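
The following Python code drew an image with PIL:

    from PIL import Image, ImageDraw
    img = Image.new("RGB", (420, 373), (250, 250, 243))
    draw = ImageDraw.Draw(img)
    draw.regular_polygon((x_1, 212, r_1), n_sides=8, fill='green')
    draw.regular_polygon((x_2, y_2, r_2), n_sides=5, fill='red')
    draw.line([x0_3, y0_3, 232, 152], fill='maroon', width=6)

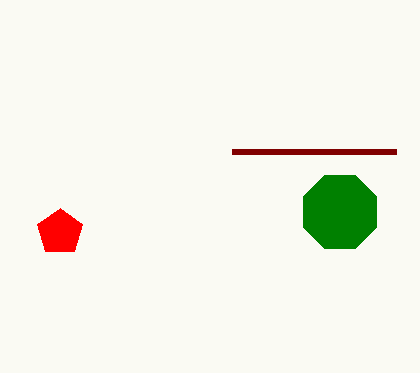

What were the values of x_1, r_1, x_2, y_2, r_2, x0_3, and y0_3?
x_1 = 340, r_1 = 40, x_2 = 60, y_2 = 232, r_2 = 24, x0_3 = 396, y0_3 = 152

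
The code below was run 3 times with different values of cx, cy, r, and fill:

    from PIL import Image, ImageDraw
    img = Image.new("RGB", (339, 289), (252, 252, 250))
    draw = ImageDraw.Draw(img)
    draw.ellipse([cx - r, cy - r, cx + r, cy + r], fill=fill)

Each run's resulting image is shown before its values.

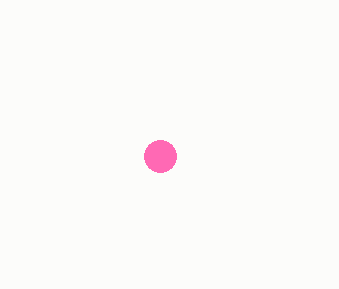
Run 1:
cx = 160
cy = 156
r = 16
fill = 'hotpink'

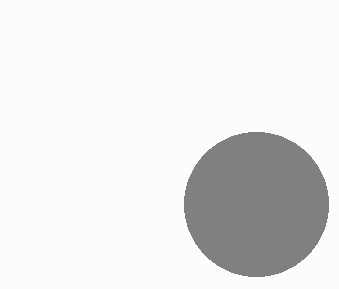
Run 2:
cx = 256, cy = 204, r = 72, fill = 'gray'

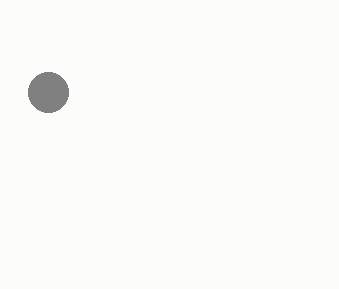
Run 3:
cx = 48, cy = 92, r = 20, fill = 'gray'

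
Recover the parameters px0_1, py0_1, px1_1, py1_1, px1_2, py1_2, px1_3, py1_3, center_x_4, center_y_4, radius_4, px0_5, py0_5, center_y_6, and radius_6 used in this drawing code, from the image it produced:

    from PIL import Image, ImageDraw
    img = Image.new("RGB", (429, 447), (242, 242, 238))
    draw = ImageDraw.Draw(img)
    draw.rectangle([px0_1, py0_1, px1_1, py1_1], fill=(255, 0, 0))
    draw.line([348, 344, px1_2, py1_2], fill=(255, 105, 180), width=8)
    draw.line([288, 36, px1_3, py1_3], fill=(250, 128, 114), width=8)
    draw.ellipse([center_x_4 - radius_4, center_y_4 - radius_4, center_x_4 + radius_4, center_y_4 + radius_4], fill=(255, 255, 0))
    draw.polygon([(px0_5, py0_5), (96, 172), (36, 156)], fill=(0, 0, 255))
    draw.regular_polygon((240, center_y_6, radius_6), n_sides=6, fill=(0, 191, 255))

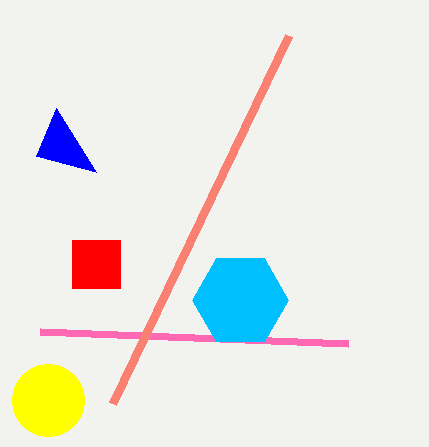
px0_1 = 72; py0_1 = 240; px1_1 = 120; py1_1 = 288; px1_2 = 40; py1_2 = 332; px1_3 = 112; py1_3 = 404; center_x_4 = 48; center_y_4 = 400; radius_4 = 36; px0_5 = 56; py0_5 = 108; center_y_6 = 300; radius_6 = 48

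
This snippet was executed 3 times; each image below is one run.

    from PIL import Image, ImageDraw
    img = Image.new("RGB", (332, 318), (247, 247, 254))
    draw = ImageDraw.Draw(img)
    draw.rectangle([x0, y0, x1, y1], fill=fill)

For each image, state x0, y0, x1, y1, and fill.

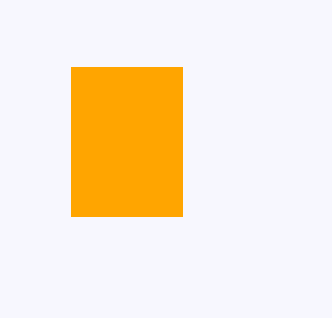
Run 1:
x0 = 71, y0 = 67, x1 = 182, y1 = 216, fill = 'orange'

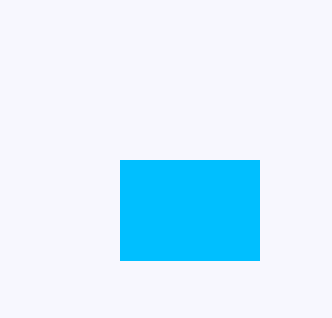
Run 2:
x0 = 120, y0 = 160, x1 = 259, y1 = 260, fill = 'deepskyblue'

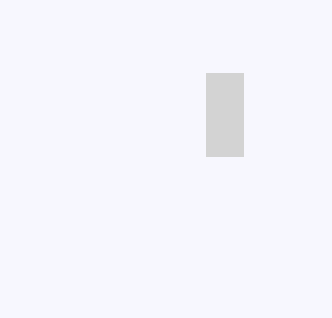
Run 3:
x0 = 206, y0 = 73, x1 = 243, y1 = 156, fill = 'lightgray'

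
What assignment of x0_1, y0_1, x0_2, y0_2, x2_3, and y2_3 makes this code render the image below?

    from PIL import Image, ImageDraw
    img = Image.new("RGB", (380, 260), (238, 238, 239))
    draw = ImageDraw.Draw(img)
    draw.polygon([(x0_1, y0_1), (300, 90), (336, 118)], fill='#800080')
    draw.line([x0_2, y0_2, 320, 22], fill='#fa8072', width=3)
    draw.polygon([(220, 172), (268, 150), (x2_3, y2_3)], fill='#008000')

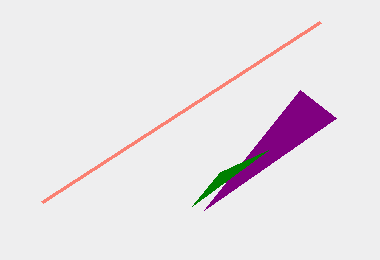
x0_1 = 204
y0_1 = 210
x0_2 = 42
y0_2 = 202
x2_3 = 192
y2_3 = 206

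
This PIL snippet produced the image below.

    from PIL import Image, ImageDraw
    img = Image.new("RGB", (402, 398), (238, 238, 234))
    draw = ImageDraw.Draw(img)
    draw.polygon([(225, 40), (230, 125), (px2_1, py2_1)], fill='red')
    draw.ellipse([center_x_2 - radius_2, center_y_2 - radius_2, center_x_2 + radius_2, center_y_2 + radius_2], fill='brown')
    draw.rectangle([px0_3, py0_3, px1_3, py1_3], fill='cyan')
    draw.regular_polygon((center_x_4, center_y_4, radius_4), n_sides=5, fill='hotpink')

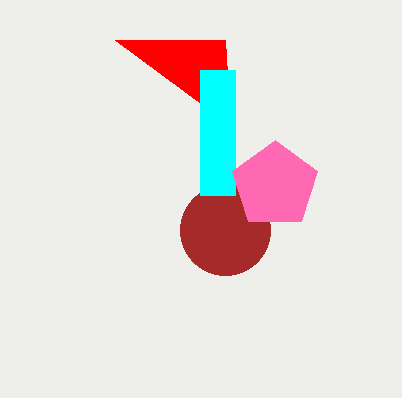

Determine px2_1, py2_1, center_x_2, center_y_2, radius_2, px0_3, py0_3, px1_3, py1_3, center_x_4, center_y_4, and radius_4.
px2_1 = 115, py2_1 = 40, center_x_2 = 225, center_y_2 = 230, radius_2 = 45, px0_3 = 200, py0_3 = 70, px1_3 = 235, py1_3 = 195, center_x_4 = 275, center_y_4 = 185, radius_4 = 45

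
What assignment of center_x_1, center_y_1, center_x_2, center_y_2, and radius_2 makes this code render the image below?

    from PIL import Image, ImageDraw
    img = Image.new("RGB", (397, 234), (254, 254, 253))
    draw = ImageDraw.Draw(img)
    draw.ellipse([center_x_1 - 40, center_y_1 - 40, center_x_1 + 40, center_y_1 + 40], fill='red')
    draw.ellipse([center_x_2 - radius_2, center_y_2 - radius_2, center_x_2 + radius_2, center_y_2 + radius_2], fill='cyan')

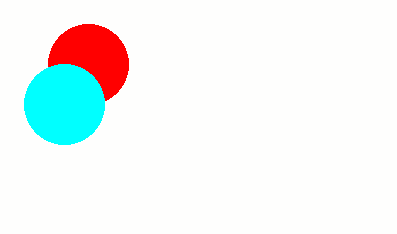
center_x_1 = 88
center_y_1 = 64
center_x_2 = 64
center_y_2 = 104
radius_2 = 40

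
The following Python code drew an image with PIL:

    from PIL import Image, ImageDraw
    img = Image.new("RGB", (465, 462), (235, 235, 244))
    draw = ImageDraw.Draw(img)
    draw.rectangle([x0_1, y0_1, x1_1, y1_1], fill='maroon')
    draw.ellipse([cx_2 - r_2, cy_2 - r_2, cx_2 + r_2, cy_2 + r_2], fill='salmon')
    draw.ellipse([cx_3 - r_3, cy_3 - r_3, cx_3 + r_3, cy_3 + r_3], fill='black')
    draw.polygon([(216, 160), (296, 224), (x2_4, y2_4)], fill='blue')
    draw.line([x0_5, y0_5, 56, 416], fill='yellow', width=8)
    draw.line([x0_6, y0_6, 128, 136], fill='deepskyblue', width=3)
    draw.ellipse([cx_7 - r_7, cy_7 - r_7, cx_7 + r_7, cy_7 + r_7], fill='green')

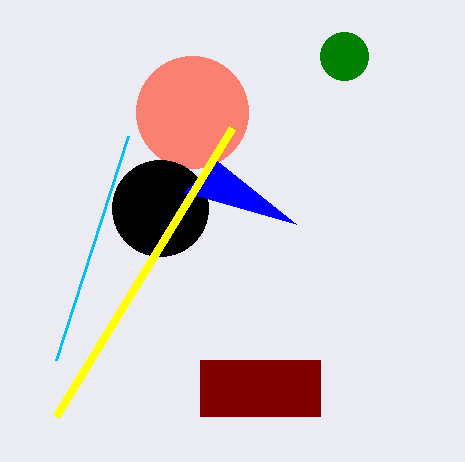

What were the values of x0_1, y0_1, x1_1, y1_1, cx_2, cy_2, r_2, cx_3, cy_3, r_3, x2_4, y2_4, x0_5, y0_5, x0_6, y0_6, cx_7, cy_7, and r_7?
x0_1 = 200; y0_1 = 360; x1_1 = 320; y1_1 = 416; cx_2 = 192; cy_2 = 112; r_2 = 56; cx_3 = 160; cy_3 = 208; r_3 = 48; x2_4 = 184; y2_4 = 192; x0_5 = 232; y0_5 = 128; x0_6 = 56; y0_6 = 360; cx_7 = 344; cy_7 = 56; r_7 = 24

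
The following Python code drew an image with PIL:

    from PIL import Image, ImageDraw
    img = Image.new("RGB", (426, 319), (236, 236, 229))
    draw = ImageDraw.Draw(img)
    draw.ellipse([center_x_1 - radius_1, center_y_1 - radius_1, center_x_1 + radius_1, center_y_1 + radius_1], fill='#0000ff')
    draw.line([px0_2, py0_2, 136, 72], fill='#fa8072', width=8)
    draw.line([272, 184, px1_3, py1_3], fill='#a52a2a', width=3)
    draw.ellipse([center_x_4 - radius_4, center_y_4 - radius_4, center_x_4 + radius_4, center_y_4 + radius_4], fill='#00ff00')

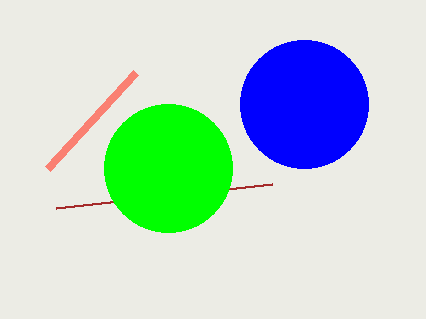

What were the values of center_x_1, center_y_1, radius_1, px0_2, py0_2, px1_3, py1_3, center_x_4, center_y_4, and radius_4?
center_x_1 = 304; center_y_1 = 104; radius_1 = 64; px0_2 = 48; py0_2 = 168; px1_3 = 56; py1_3 = 208; center_x_4 = 168; center_y_4 = 168; radius_4 = 64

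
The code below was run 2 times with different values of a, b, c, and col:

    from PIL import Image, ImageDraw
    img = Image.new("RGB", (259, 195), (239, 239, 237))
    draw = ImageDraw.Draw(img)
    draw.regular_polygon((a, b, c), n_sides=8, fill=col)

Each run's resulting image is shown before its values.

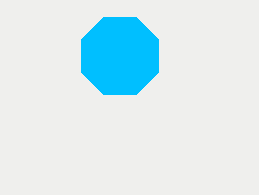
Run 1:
a = 120
b = 56
c = 42
col = 'deepskyblue'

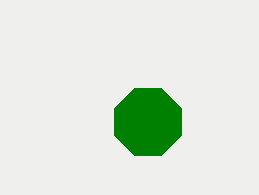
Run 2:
a = 148
b = 122
c = 36
col = 'green'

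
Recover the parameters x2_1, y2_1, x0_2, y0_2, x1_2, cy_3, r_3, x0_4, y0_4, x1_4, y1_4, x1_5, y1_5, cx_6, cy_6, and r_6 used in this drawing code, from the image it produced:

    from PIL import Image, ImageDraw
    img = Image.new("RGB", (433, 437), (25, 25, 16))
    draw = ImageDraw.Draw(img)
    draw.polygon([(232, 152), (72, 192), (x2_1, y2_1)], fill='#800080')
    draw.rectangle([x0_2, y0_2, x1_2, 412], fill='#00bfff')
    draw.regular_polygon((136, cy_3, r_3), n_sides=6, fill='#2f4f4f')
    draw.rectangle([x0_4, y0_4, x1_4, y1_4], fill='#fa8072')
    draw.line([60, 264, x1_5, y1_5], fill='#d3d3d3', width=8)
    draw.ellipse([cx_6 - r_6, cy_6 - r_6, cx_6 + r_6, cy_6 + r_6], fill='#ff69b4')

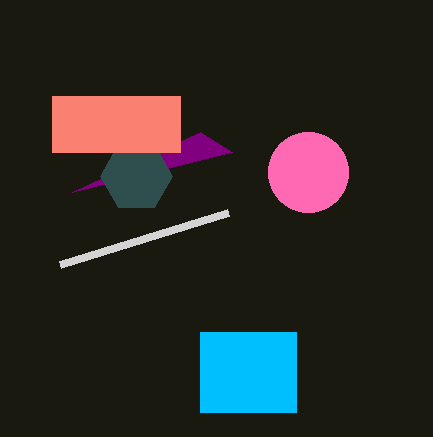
x2_1 = 200; y2_1 = 132; x0_2 = 200; y0_2 = 332; x1_2 = 296; cy_3 = 176; r_3 = 36; x0_4 = 52; y0_4 = 96; x1_4 = 180; y1_4 = 152; x1_5 = 228; y1_5 = 212; cx_6 = 308; cy_6 = 172; r_6 = 40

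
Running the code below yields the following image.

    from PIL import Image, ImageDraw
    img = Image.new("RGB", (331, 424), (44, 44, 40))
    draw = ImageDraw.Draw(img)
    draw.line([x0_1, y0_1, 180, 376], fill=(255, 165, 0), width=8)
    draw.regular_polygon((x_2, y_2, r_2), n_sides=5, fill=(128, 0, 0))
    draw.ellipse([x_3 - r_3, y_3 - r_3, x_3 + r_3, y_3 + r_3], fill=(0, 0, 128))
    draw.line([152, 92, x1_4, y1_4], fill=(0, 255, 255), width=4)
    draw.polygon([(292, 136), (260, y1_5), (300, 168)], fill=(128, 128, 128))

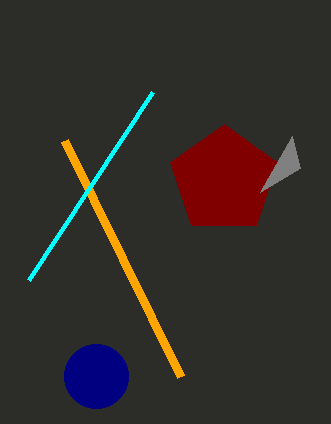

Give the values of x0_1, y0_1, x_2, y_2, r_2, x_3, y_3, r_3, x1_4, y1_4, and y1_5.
x0_1 = 64, y0_1 = 140, x_2 = 224, y_2 = 180, r_2 = 56, x_3 = 96, y_3 = 376, r_3 = 32, x1_4 = 28, y1_4 = 280, y1_5 = 192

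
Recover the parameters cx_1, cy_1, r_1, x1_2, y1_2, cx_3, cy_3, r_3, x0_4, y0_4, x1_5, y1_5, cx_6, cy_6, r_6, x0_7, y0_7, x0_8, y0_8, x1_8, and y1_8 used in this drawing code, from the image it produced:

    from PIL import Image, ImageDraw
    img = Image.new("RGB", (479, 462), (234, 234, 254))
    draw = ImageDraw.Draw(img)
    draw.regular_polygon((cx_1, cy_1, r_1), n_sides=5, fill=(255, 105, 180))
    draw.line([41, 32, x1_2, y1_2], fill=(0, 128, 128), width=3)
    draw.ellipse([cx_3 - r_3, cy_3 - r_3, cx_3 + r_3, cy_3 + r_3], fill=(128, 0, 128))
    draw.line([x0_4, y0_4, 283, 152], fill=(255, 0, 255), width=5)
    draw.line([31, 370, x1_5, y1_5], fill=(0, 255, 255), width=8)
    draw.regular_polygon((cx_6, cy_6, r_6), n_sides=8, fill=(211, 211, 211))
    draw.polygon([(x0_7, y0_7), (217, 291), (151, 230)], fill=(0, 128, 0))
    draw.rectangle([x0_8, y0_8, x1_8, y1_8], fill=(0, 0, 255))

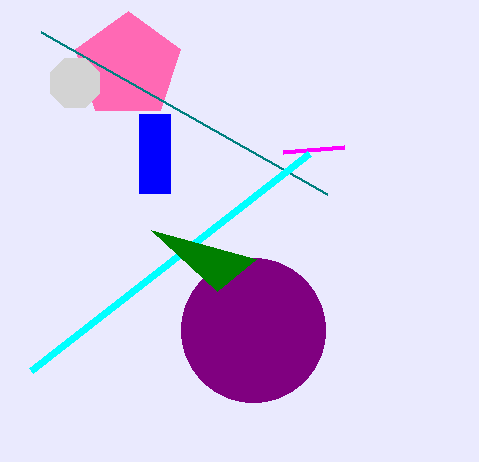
cx_1 = 128, cy_1 = 66, r_1 = 55, x1_2 = 327, y1_2 = 194, cx_3 = 253, cy_3 = 330, r_3 = 72, x0_4 = 344, y0_4 = 147, x1_5 = 309, y1_5 = 153, cx_6 = 75, cy_6 = 83, r_6 = 27, x0_7 = 256, y0_7 = 259, x0_8 = 139, y0_8 = 114, x1_8 = 170, y1_8 = 193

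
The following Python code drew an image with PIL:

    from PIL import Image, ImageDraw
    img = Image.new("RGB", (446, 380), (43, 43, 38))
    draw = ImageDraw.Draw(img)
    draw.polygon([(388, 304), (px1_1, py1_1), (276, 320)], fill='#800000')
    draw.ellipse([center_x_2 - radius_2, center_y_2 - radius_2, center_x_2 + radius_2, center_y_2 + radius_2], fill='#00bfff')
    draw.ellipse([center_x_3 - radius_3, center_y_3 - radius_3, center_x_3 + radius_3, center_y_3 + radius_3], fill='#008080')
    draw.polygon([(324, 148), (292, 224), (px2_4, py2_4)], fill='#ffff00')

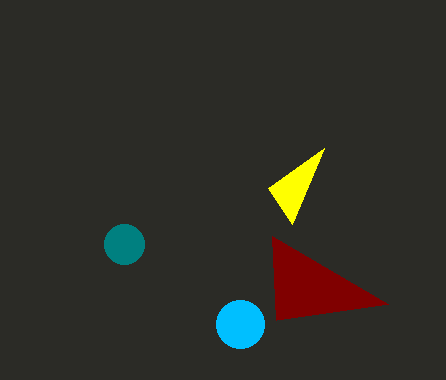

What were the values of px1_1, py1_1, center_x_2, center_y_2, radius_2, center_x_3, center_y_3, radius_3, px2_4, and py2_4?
px1_1 = 272; py1_1 = 236; center_x_2 = 240; center_y_2 = 324; radius_2 = 24; center_x_3 = 124; center_y_3 = 244; radius_3 = 20; px2_4 = 268; py2_4 = 188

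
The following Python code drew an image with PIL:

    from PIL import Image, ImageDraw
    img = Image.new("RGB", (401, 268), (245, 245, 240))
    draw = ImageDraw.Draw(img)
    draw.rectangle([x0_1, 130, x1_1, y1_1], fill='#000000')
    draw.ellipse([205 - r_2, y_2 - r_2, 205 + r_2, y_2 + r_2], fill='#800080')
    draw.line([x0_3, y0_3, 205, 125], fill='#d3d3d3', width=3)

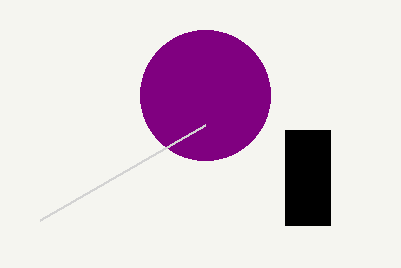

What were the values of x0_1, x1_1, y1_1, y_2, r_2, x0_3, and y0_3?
x0_1 = 285
x1_1 = 330
y1_1 = 225
y_2 = 95
r_2 = 65
x0_3 = 40
y0_3 = 220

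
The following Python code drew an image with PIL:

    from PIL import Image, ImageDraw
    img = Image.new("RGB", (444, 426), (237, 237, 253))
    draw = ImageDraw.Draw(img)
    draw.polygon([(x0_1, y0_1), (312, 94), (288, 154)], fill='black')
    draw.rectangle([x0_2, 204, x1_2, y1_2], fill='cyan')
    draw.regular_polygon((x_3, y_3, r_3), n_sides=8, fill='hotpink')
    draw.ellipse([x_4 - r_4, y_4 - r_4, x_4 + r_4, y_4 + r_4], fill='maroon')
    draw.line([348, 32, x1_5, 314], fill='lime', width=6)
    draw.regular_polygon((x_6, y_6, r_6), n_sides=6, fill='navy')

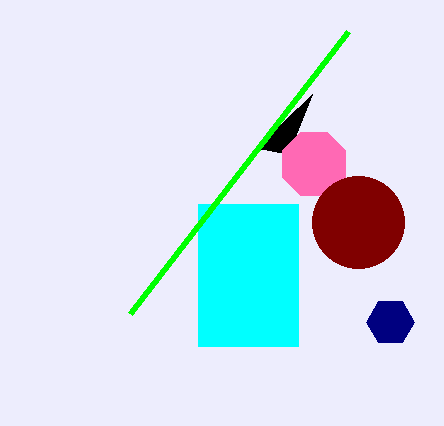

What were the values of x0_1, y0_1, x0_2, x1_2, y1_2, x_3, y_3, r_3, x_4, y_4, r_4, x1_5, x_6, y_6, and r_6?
x0_1 = 256; y0_1 = 148; x0_2 = 198; x1_2 = 298; y1_2 = 346; x_3 = 314; y_3 = 164; r_3 = 34; x_4 = 358; y_4 = 222; r_4 = 46; x1_5 = 130; x_6 = 390; y_6 = 322; r_6 = 24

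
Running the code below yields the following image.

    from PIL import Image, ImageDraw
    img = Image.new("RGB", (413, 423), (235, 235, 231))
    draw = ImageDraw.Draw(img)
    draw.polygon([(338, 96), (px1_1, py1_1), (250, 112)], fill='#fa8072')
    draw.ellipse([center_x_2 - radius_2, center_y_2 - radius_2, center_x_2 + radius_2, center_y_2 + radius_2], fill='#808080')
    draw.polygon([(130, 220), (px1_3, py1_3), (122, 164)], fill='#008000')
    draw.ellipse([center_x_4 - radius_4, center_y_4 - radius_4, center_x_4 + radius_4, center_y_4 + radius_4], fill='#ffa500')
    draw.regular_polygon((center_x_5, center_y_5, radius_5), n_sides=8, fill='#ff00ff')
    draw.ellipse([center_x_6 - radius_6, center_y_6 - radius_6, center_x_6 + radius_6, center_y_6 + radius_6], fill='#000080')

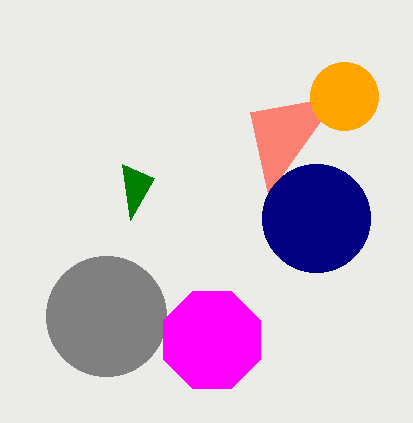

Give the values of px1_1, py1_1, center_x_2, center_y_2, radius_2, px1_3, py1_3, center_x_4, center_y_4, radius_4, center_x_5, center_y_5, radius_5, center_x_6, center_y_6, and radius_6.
px1_1 = 268; py1_1 = 194; center_x_2 = 106; center_y_2 = 316; radius_2 = 60; px1_3 = 154; py1_3 = 178; center_x_4 = 344; center_y_4 = 96; radius_4 = 34; center_x_5 = 212; center_y_5 = 340; radius_5 = 52; center_x_6 = 316; center_y_6 = 218; radius_6 = 54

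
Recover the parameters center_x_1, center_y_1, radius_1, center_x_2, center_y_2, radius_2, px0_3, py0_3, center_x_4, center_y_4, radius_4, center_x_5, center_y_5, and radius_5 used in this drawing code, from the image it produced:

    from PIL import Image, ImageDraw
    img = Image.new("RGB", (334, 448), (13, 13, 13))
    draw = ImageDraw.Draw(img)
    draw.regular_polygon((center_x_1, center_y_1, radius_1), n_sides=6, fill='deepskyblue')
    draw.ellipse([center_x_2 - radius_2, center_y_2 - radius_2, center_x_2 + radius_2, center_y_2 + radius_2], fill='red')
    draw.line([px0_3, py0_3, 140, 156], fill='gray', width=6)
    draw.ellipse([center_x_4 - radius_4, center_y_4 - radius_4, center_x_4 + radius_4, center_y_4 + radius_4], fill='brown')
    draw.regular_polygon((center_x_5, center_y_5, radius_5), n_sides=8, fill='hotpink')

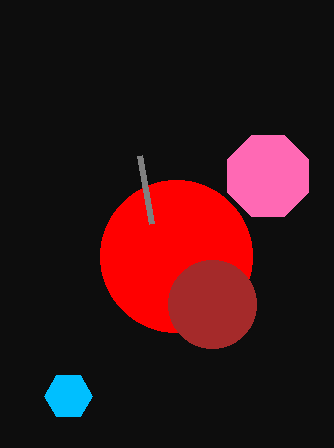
center_x_1 = 68
center_y_1 = 396
radius_1 = 24
center_x_2 = 176
center_y_2 = 256
radius_2 = 76
px0_3 = 152
py0_3 = 224
center_x_4 = 212
center_y_4 = 304
radius_4 = 44
center_x_5 = 268
center_y_5 = 176
radius_5 = 44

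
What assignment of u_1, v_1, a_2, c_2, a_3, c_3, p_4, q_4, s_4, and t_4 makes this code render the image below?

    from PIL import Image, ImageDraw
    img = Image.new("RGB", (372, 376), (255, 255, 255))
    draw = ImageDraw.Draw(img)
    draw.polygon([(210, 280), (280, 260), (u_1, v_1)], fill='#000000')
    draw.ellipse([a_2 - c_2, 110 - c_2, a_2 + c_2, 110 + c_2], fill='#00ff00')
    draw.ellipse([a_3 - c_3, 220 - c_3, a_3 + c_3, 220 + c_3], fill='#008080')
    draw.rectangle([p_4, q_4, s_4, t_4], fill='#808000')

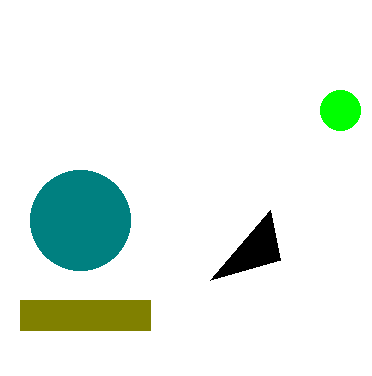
u_1 = 270
v_1 = 210
a_2 = 340
c_2 = 20
a_3 = 80
c_3 = 50
p_4 = 20
q_4 = 300
s_4 = 150
t_4 = 330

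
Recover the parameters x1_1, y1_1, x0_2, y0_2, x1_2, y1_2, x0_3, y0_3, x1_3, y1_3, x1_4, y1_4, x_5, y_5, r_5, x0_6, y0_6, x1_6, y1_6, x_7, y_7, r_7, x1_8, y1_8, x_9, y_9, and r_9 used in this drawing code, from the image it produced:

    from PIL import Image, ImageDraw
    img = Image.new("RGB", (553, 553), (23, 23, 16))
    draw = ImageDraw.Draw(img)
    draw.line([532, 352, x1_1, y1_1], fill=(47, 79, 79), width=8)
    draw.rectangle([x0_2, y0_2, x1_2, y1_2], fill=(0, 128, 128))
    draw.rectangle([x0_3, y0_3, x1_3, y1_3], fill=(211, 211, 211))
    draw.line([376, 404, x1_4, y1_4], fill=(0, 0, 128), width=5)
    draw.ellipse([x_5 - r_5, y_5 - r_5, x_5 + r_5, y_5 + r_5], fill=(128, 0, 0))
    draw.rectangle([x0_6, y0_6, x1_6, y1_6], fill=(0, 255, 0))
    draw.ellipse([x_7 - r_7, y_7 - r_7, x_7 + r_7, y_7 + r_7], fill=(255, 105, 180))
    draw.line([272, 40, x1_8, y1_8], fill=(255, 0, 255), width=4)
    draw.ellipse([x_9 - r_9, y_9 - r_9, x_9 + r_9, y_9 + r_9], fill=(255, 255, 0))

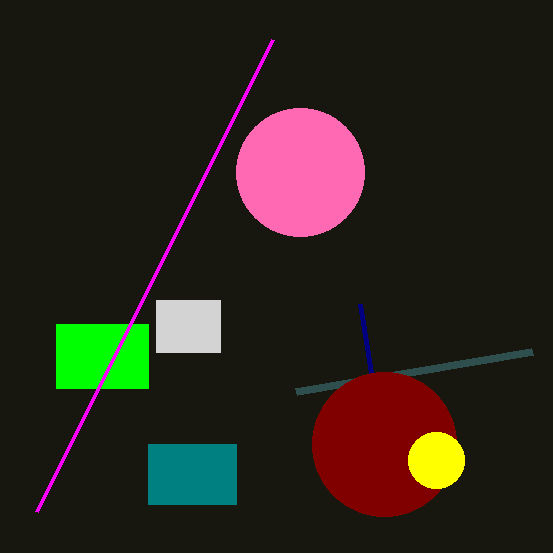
x1_1 = 296
y1_1 = 392
x0_2 = 148
y0_2 = 444
x1_2 = 236
y1_2 = 504
x0_3 = 156
y0_3 = 300
x1_3 = 220
y1_3 = 352
x1_4 = 360
y1_4 = 304
x_5 = 384
y_5 = 444
r_5 = 72
x0_6 = 56
y0_6 = 324
x1_6 = 148
y1_6 = 388
x_7 = 300
y_7 = 172
r_7 = 64
x1_8 = 36
y1_8 = 512
x_9 = 436
y_9 = 460
r_9 = 28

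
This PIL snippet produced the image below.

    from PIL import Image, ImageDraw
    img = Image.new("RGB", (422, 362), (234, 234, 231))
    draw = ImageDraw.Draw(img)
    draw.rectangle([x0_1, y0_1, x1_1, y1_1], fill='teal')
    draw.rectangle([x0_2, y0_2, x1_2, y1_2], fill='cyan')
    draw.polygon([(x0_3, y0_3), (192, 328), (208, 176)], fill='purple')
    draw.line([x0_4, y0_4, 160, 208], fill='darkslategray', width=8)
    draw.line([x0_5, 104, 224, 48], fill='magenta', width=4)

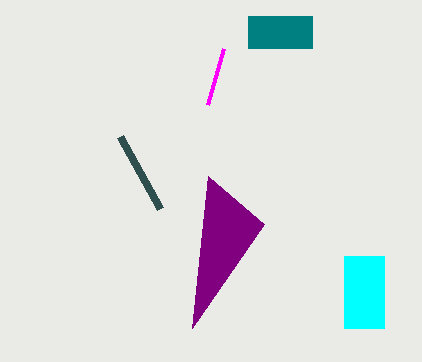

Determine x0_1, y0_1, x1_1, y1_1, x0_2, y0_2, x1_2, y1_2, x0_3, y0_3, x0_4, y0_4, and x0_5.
x0_1 = 248, y0_1 = 16, x1_1 = 312, y1_1 = 48, x0_2 = 344, y0_2 = 256, x1_2 = 384, y1_2 = 328, x0_3 = 264, y0_3 = 224, x0_4 = 120, y0_4 = 136, x0_5 = 208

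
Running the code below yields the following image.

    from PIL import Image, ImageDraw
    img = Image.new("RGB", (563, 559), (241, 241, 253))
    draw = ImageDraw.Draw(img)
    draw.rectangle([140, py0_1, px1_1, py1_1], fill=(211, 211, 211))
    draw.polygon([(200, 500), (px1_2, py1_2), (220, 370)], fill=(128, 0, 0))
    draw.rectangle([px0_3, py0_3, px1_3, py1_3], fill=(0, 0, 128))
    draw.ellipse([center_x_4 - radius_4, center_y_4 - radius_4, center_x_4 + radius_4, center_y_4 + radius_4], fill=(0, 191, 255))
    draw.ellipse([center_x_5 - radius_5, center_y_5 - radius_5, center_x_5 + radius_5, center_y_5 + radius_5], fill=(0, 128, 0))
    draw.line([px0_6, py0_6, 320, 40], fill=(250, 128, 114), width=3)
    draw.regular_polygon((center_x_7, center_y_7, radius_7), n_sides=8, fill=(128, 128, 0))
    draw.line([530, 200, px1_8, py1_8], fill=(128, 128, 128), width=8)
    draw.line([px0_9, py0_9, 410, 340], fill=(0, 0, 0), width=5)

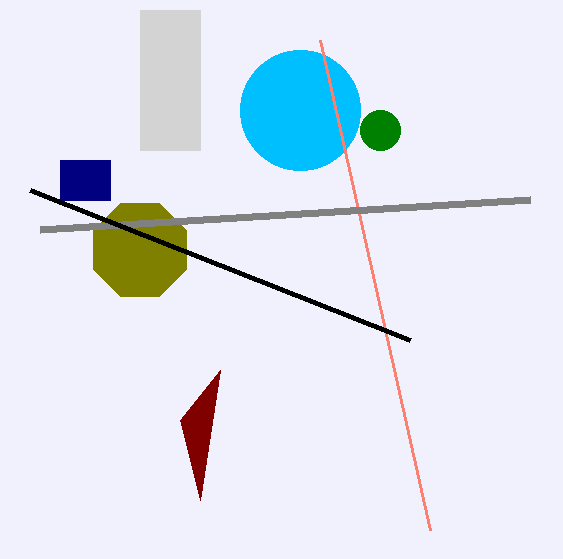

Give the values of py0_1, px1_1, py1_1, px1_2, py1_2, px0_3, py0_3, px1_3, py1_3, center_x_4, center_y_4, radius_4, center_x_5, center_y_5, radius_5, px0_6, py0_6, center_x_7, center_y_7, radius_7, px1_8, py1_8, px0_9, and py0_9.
py0_1 = 10
px1_1 = 200
py1_1 = 150
px1_2 = 180
py1_2 = 420
px0_3 = 60
py0_3 = 160
px1_3 = 110
py1_3 = 200
center_x_4 = 300
center_y_4 = 110
radius_4 = 60
center_x_5 = 380
center_y_5 = 130
radius_5 = 20
px0_6 = 430
py0_6 = 530
center_x_7 = 140
center_y_7 = 250
radius_7 = 50
px1_8 = 40
py1_8 = 230
px0_9 = 30
py0_9 = 190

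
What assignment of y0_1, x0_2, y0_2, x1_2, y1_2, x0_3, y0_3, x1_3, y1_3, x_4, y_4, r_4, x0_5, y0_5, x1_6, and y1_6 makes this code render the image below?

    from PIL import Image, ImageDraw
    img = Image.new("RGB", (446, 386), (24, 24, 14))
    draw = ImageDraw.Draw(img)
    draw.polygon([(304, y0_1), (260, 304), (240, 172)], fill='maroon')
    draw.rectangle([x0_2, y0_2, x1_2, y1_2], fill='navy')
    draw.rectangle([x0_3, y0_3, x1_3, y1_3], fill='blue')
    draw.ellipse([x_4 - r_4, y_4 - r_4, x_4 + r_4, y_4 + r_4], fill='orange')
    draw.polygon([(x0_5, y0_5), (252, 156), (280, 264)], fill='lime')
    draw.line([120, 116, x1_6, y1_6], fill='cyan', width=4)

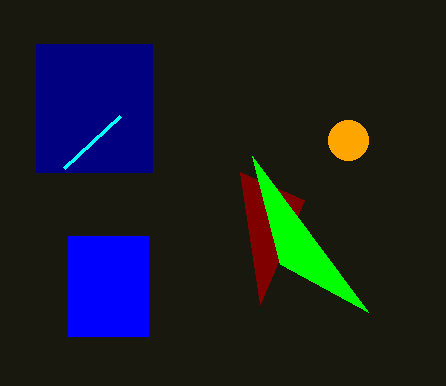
y0_1 = 200; x0_2 = 36; y0_2 = 44; x1_2 = 152; y1_2 = 172; x0_3 = 68; y0_3 = 236; x1_3 = 148; y1_3 = 336; x_4 = 348; y_4 = 140; r_4 = 20; x0_5 = 368; y0_5 = 312; x1_6 = 64; y1_6 = 168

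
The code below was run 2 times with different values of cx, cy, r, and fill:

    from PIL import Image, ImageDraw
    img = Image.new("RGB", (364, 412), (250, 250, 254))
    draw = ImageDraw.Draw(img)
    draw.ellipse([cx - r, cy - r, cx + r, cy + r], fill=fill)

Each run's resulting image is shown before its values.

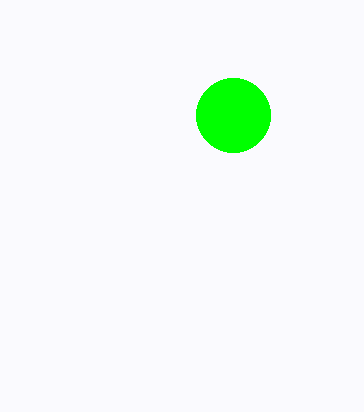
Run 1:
cx = 233; cy = 115; r = 37; fill = 'lime'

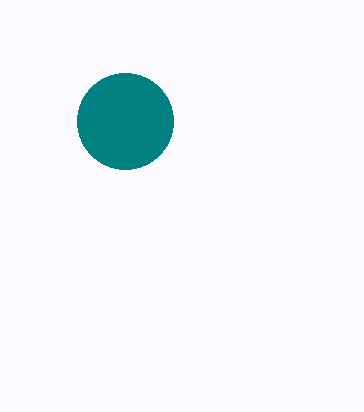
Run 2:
cx = 125
cy = 121
r = 48
fill = 'teal'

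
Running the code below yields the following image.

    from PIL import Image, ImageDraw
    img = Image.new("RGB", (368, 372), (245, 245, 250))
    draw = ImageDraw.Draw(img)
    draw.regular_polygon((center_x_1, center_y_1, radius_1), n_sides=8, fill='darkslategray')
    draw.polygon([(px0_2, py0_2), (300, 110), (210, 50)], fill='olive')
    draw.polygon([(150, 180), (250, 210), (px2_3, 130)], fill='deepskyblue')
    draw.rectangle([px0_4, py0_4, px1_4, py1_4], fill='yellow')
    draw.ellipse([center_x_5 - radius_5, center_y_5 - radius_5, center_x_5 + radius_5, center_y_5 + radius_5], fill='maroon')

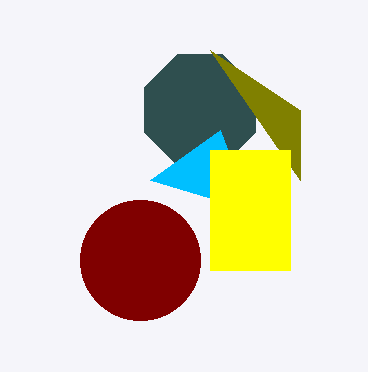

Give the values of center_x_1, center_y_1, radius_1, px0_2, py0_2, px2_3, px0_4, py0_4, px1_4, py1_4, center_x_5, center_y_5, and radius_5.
center_x_1 = 200
center_y_1 = 110
radius_1 = 60
px0_2 = 300
py0_2 = 180
px2_3 = 220
px0_4 = 210
py0_4 = 150
px1_4 = 290
py1_4 = 270
center_x_5 = 140
center_y_5 = 260
radius_5 = 60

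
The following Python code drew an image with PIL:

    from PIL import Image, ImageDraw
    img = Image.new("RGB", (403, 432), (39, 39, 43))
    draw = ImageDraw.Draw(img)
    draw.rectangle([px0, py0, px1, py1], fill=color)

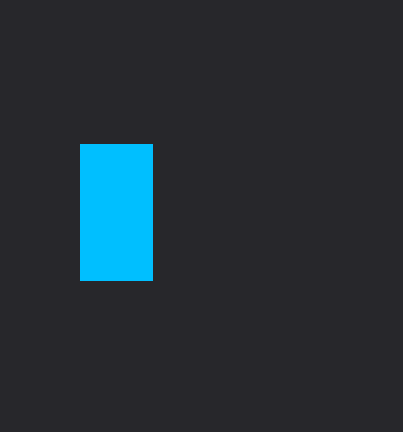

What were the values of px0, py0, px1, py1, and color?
px0 = 80
py0 = 144
px1 = 152
py1 = 280
color = 'deepskyblue'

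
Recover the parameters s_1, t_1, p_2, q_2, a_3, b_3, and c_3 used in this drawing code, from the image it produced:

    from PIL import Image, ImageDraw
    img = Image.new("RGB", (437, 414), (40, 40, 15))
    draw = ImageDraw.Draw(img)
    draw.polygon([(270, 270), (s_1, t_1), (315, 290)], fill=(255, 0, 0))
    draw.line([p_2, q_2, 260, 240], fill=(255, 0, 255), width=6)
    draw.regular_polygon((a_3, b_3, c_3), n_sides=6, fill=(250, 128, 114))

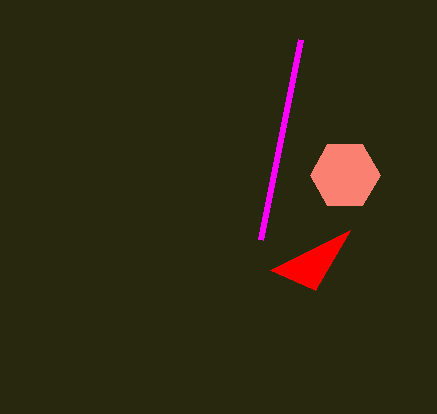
s_1 = 350, t_1 = 230, p_2 = 300, q_2 = 40, a_3 = 345, b_3 = 175, c_3 = 35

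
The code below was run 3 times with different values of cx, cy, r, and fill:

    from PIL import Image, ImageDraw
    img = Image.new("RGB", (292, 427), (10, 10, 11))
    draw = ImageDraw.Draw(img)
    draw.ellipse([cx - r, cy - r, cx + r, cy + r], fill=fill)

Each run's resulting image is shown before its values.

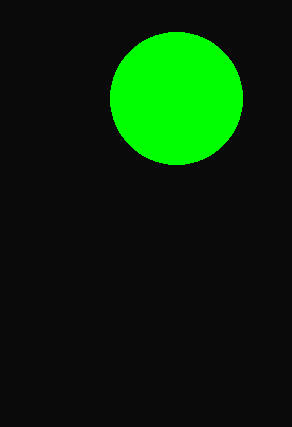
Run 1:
cx = 176; cy = 98; r = 66; fill = 'lime'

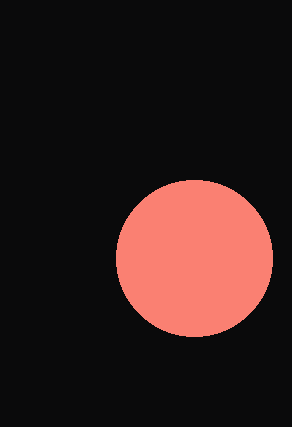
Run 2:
cx = 194
cy = 258
r = 78
fill = 'salmon'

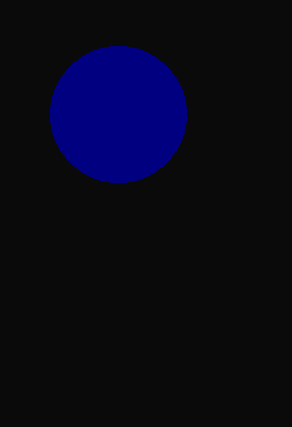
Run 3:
cx = 118, cy = 114, r = 68, fill = 'navy'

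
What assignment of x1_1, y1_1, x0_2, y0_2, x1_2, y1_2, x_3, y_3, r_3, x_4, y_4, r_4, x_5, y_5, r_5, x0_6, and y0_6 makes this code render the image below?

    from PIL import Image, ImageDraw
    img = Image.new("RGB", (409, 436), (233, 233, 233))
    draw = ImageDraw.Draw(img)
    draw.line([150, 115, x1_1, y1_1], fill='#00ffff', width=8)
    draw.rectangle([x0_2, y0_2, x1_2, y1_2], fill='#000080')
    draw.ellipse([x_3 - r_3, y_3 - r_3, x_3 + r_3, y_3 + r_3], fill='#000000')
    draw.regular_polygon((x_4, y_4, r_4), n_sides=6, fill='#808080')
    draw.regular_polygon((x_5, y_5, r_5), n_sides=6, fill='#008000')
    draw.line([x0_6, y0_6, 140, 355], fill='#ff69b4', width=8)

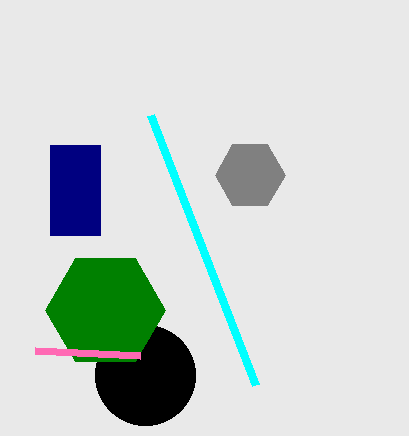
x1_1 = 255; y1_1 = 385; x0_2 = 50; y0_2 = 145; x1_2 = 100; y1_2 = 235; x_3 = 145; y_3 = 375; r_3 = 50; x_4 = 250; y_4 = 175; r_4 = 35; x_5 = 105; y_5 = 310; r_5 = 60; x0_6 = 35; y0_6 = 350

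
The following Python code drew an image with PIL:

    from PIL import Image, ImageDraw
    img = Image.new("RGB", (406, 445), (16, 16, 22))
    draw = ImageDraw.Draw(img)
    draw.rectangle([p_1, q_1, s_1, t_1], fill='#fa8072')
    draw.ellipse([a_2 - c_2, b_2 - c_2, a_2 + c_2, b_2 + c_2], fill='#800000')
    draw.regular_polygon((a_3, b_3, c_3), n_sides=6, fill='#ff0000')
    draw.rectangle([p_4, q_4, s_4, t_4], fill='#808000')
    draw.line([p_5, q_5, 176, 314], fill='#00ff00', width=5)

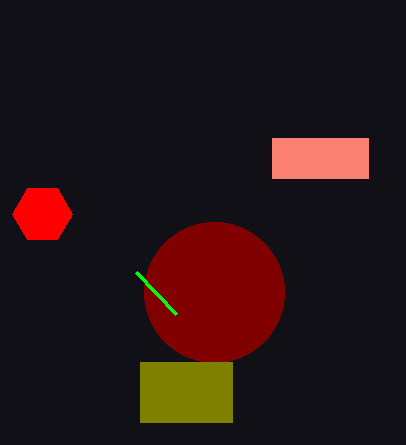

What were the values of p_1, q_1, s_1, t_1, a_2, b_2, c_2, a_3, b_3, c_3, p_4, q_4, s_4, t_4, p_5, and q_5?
p_1 = 272; q_1 = 138; s_1 = 368; t_1 = 178; a_2 = 214; b_2 = 292; c_2 = 70; a_3 = 42; b_3 = 214; c_3 = 30; p_4 = 140; q_4 = 362; s_4 = 232; t_4 = 422; p_5 = 136; q_5 = 272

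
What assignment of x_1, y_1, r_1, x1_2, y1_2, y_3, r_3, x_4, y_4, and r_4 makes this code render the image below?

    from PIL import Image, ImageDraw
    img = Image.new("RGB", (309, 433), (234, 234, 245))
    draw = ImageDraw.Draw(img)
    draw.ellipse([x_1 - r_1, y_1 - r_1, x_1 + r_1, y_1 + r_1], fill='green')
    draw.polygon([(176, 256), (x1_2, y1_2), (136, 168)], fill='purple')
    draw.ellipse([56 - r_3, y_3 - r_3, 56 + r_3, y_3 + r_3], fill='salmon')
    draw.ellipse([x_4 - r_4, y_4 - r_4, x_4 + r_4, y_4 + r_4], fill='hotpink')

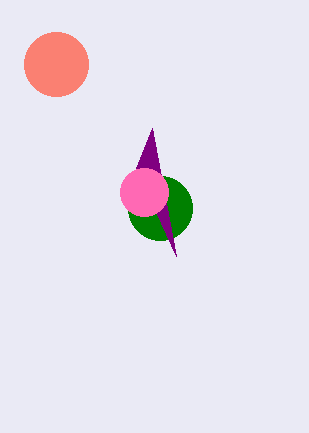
x_1 = 160, y_1 = 208, r_1 = 32, x1_2 = 152, y1_2 = 128, y_3 = 64, r_3 = 32, x_4 = 144, y_4 = 192, r_4 = 24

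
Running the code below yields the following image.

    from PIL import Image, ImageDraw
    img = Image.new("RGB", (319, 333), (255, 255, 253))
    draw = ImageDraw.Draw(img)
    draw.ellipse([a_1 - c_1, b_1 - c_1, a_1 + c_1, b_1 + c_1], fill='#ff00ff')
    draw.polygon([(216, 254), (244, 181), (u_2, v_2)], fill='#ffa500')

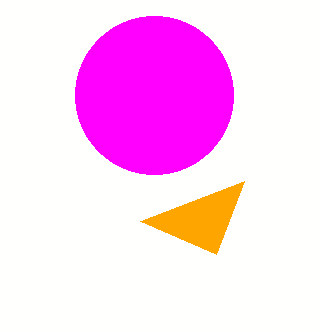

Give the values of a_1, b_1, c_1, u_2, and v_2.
a_1 = 154, b_1 = 95, c_1 = 79, u_2 = 140, v_2 = 221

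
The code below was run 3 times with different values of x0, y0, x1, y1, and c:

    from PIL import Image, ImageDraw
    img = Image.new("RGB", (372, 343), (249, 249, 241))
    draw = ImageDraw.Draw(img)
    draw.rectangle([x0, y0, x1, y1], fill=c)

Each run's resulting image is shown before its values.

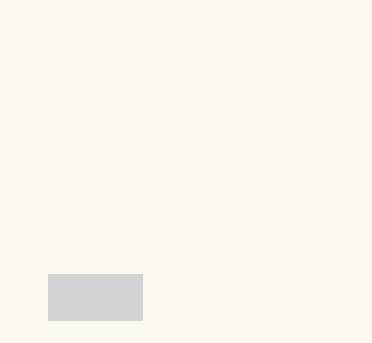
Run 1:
x0 = 48; y0 = 274; x1 = 142; y1 = 320; c = 'lightgray'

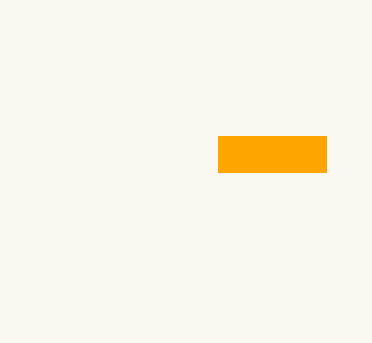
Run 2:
x0 = 218; y0 = 136; x1 = 326; y1 = 172; c = 'orange'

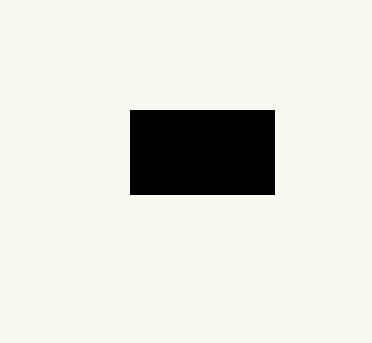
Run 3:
x0 = 130; y0 = 110; x1 = 274; y1 = 194; c = 'black'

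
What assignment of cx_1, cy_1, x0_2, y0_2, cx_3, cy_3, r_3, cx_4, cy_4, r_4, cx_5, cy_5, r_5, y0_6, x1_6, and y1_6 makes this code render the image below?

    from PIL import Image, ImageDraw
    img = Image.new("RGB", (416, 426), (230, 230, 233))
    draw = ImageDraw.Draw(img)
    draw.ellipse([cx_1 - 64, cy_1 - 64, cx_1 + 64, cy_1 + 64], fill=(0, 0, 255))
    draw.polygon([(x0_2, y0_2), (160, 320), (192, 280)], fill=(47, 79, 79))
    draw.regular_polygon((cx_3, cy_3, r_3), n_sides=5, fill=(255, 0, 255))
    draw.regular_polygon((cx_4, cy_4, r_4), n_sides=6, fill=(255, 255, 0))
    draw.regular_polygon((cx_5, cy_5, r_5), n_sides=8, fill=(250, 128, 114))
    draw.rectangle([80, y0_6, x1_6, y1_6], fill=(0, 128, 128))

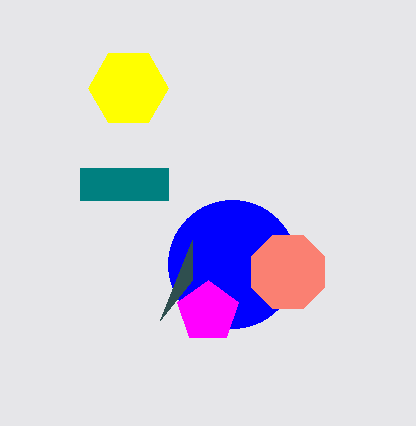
cx_1 = 232; cy_1 = 264; x0_2 = 192; y0_2 = 240; cx_3 = 208; cy_3 = 312; r_3 = 32; cx_4 = 128; cy_4 = 88; r_4 = 40; cx_5 = 288; cy_5 = 272; r_5 = 40; y0_6 = 168; x1_6 = 168; y1_6 = 200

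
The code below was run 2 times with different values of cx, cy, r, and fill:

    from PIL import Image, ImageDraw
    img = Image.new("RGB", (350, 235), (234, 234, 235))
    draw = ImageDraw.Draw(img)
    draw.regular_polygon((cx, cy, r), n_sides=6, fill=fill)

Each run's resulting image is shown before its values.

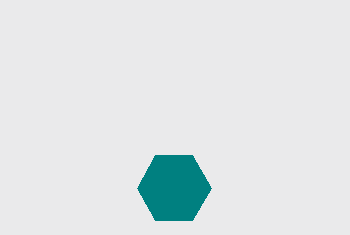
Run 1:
cx = 174
cy = 188
r = 37
fill = 'teal'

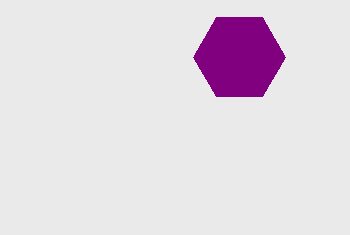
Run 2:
cx = 239; cy = 57; r = 46; fill = 'purple'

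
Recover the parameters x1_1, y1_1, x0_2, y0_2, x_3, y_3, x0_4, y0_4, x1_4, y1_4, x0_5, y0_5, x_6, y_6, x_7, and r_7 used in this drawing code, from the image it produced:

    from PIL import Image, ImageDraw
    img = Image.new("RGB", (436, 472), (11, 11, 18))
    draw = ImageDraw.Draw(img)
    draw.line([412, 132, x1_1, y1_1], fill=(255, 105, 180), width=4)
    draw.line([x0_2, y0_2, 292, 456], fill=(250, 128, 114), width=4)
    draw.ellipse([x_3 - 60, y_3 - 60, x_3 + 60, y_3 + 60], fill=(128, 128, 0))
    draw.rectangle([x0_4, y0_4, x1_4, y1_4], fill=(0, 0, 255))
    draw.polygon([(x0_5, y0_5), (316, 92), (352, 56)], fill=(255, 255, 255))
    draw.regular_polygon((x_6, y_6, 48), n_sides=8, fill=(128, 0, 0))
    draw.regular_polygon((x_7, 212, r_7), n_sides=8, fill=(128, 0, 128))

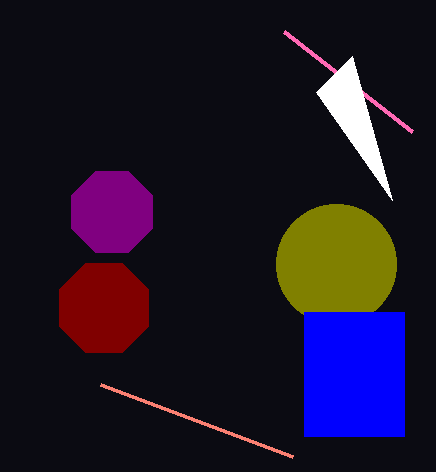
x1_1 = 284
y1_1 = 32
x0_2 = 100
y0_2 = 384
x_3 = 336
y_3 = 264
x0_4 = 304
y0_4 = 312
x1_4 = 404
y1_4 = 436
x0_5 = 392
y0_5 = 200
x_6 = 104
y_6 = 308
x_7 = 112
r_7 = 44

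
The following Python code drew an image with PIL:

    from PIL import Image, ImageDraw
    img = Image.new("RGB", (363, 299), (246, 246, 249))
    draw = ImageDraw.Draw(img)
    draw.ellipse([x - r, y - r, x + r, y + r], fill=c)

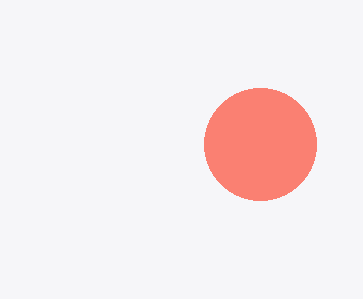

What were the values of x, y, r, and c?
x = 260, y = 144, r = 56, c = 'salmon'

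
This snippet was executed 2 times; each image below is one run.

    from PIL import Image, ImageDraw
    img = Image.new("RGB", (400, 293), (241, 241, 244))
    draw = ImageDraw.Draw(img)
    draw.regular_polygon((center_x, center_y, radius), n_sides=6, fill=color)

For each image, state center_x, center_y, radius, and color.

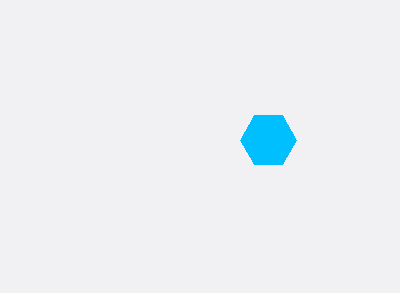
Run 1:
center_x = 268
center_y = 140
radius = 28
color = 'deepskyblue'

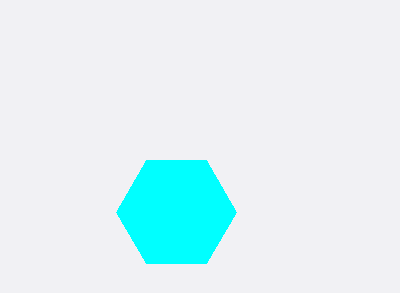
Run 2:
center_x = 176; center_y = 212; radius = 60; color = 'cyan'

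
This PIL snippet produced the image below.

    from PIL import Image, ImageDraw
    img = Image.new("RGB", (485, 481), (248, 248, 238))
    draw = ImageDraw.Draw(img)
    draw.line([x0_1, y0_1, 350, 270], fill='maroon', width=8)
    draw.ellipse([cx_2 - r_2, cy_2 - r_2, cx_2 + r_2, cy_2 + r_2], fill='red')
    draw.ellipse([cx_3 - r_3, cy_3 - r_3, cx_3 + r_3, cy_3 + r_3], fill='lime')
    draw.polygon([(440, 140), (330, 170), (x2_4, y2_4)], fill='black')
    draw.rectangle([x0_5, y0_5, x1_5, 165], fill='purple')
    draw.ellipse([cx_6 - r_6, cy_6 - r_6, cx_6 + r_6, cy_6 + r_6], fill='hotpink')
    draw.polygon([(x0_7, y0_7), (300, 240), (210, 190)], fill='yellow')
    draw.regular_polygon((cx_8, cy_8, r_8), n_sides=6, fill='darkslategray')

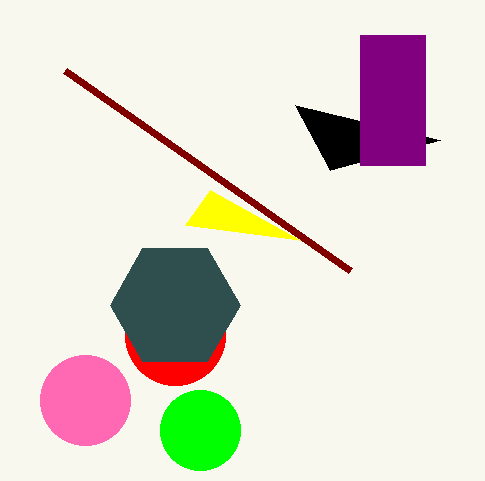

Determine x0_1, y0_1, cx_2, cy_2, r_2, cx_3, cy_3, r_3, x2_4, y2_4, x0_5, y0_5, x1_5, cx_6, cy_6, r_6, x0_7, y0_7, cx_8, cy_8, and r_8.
x0_1 = 65, y0_1 = 70, cx_2 = 175, cy_2 = 335, r_2 = 50, cx_3 = 200, cy_3 = 430, r_3 = 40, x2_4 = 295, y2_4 = 105, x0_5 = 360, y0_5 = 35, x1_5 = 425, cx_6 = 85, cy_6 = 400, r_6 = 45, x0_7 = 185, y0_7 = 225, cx_8 = 175, cy_8 = 305, r_8 = 65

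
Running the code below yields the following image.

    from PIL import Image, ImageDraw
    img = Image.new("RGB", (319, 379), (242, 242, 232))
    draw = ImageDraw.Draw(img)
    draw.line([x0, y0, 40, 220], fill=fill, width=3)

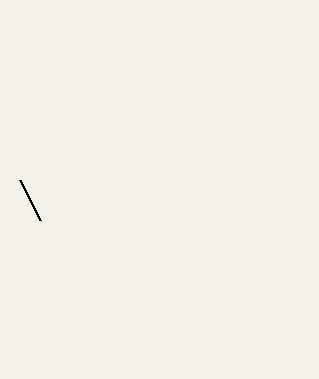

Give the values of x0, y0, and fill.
x0 = 20; y0 = 180; fill = 'black'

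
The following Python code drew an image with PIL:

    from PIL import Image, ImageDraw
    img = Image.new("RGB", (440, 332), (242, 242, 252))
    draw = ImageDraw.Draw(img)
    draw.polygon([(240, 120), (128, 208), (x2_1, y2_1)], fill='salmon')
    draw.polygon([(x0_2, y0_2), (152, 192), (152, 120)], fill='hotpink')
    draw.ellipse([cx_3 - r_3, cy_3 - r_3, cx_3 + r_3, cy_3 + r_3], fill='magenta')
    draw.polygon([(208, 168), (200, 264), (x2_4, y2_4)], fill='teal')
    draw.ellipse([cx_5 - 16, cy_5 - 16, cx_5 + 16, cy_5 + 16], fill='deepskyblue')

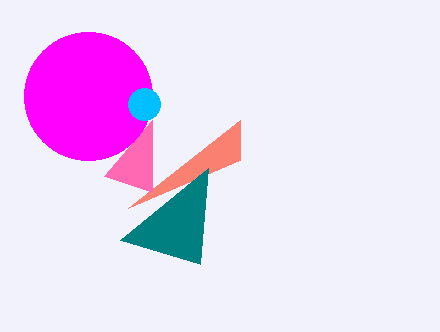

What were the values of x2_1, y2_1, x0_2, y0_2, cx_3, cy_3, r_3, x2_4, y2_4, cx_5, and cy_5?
x2_1 = 240, y2_1 = 160, x0_2 = 104, y0_2 = 176, cx_3 = 88, cy_3 = 96, r_3 = 64, x2_4 = 120, y2_4 = 240, cx_5 = 144, cy_5 = 104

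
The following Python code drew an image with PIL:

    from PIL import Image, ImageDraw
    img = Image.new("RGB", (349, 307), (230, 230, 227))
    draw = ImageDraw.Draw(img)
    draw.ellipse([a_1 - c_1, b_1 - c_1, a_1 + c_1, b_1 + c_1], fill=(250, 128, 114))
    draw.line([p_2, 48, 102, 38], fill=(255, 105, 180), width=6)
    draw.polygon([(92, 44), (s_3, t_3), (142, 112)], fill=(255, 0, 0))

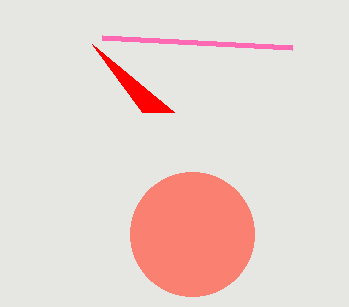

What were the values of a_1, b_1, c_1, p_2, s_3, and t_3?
a_1 = 192
b_1 = 234
c_1 = 62
p_2 = 292
s_3 = 174
t_3 = 112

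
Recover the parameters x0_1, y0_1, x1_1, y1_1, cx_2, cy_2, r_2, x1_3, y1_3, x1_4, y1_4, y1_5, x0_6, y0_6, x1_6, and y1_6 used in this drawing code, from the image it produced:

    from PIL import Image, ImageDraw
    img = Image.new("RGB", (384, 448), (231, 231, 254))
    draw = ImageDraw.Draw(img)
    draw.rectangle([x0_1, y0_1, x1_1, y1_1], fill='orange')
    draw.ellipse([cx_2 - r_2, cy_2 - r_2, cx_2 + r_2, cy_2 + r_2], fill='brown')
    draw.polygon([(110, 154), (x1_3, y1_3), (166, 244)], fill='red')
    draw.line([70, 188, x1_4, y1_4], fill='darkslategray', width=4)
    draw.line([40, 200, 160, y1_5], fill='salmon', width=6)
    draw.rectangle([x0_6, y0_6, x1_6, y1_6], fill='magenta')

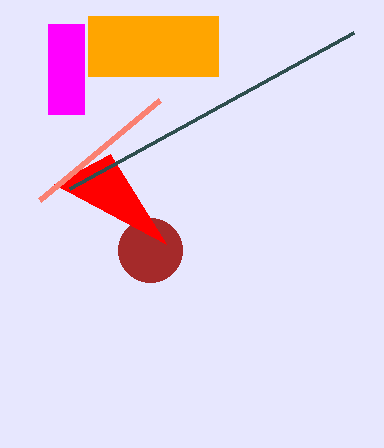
x0_1 = 88; y0_1 = 16; x1_1 = 218; y1_1 = 76; cx_2 = 150; cy_2 = 250; r_2 = 32; x1_3 = 54; y1_3 = 184; x1_4 = 354; y1_4 = 32; y1_5 = 100; x0_6 = 48; y0_6 = 24; x1_6 = 84; y1_6 = 114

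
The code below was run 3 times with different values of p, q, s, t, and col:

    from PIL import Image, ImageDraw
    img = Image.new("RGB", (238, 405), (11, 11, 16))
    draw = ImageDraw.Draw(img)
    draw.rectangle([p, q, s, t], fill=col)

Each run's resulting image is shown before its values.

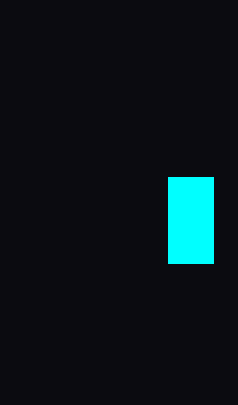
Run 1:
p = 168
q = 177
s = 213
t = 263
col = 'cyan'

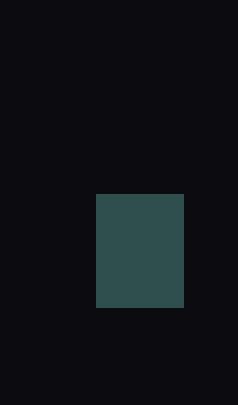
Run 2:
p = 96; q = 194; s = 183; t = 307; col = 'darkslategray'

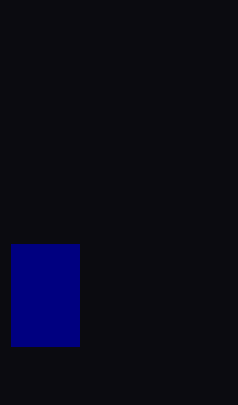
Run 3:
p = 11; q = 244; s = 79; t = 346; col = 'navy'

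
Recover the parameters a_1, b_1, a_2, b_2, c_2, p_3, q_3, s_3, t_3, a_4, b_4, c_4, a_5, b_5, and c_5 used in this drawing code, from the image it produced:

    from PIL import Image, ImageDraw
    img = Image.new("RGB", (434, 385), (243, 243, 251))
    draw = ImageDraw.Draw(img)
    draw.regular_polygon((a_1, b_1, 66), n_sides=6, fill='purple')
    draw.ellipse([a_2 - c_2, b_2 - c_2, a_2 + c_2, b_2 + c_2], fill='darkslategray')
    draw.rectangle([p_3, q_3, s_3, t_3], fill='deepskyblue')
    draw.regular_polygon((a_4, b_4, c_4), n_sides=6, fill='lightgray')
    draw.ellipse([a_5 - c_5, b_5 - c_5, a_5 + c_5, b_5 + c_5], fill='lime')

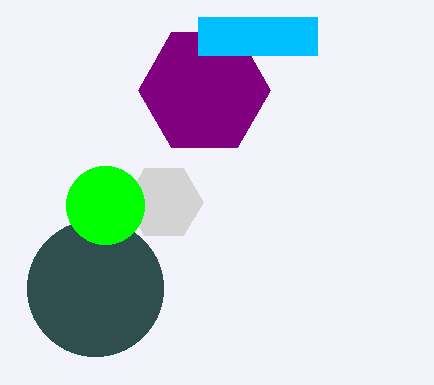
a_1 = 204, b_1 = 90, a_2 = 95, b_2 = 288, c_2 = 68, p_3 = 198, q_3 = 17, s_3 = 317, t_3 = 55, a_4 = 164, b_4 = 202, c_4 = 39, a_5 = 105, b_5 = 205, c_5 = 39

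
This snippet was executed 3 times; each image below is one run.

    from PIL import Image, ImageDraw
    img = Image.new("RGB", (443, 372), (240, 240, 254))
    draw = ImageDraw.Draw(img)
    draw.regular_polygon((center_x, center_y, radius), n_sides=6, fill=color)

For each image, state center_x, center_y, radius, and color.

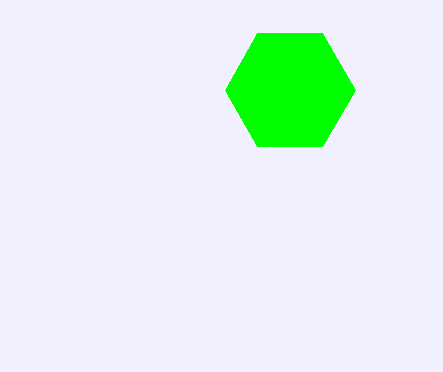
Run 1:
center_x = 290
center_y = 90
radius = 65
color = 'lime'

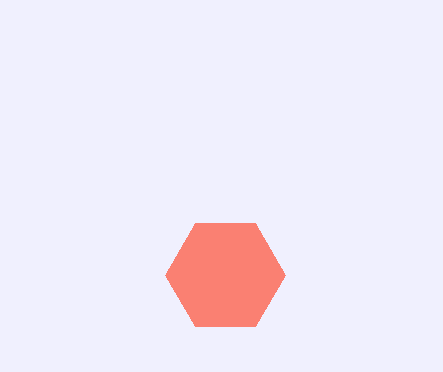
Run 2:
center_x = 225; center_y = 275; radius = 60; color = 'salmon'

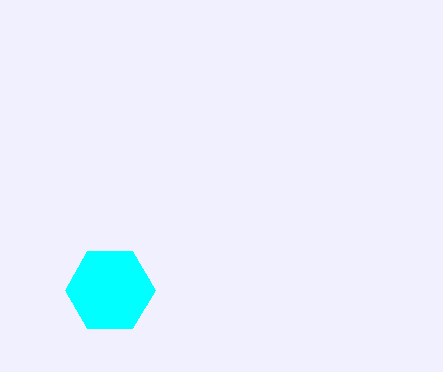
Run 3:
center_x = 110, center_y = 290, radius = 45, color = 'cyan'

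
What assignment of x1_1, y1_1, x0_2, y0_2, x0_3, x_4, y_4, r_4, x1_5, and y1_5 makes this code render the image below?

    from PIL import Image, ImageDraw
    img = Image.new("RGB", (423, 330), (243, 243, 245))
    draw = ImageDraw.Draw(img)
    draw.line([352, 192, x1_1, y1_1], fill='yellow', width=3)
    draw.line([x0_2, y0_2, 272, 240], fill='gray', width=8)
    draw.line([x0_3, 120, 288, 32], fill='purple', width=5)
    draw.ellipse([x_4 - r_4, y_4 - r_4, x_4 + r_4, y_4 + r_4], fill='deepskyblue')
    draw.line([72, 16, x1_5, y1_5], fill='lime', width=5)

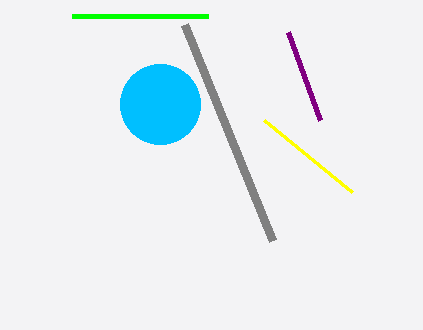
x1_1 = 264
y1_1 = 120
x0_2 = 184
y0_2 = 24
x0_3 = 320
x_4 = 160
y_4 = 104
r_4 = 40
x1_5 = 208
y1_5 = 16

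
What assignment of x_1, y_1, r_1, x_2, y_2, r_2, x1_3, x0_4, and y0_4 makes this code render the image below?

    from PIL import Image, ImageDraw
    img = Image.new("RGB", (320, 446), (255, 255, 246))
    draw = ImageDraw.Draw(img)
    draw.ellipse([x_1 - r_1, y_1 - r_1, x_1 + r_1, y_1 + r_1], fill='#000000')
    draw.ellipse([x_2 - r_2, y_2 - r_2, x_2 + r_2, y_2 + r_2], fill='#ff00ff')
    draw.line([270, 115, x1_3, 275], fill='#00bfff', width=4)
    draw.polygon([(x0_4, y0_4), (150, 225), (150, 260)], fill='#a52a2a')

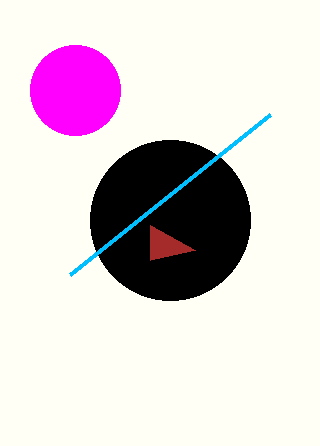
x_1 = 170; y_1 = 220; r_1 = 80; x_2 = 75; y_2 = 90; r_2 = 45; x1_3 = 70; x0_4 = 195; y0_4 = 250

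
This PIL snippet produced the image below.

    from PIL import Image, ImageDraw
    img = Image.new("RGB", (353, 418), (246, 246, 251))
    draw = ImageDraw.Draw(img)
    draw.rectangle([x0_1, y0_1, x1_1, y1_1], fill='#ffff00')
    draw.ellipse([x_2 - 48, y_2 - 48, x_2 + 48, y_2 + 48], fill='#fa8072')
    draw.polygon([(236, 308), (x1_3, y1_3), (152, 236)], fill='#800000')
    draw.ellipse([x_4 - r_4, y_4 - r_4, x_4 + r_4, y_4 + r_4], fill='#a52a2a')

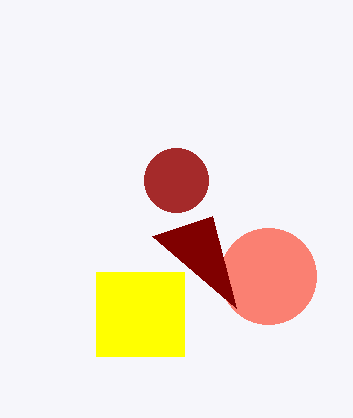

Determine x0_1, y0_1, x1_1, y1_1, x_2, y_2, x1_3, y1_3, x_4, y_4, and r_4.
x0_1 = 96; y0_1 = 272; x1_1 = 184; y1_1 = 356; x_2 = 268; y_2 = 276; x1_3 = 212; y1_3 = 216; x_4 = 176; y_4 = 180; r_4 = 32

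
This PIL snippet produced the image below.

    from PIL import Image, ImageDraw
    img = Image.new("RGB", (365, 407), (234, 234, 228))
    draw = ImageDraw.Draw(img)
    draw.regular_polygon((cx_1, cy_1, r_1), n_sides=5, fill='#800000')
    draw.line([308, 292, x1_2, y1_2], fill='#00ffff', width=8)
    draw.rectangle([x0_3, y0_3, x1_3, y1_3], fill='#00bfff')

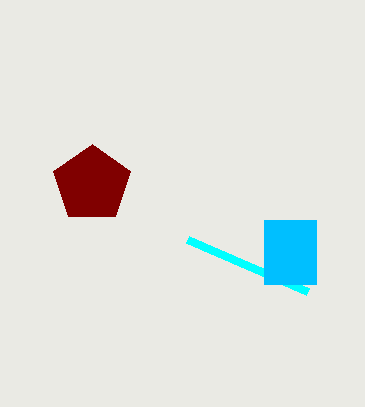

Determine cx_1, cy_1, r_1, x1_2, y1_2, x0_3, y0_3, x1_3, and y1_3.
cx_1 = 92
cy_1 = 184
r_1 = 40
x1_2 = 188
y1_2 = 240
x0_3 = 264
y0_3 = 220
x1_3 = 316
y1_3 = 284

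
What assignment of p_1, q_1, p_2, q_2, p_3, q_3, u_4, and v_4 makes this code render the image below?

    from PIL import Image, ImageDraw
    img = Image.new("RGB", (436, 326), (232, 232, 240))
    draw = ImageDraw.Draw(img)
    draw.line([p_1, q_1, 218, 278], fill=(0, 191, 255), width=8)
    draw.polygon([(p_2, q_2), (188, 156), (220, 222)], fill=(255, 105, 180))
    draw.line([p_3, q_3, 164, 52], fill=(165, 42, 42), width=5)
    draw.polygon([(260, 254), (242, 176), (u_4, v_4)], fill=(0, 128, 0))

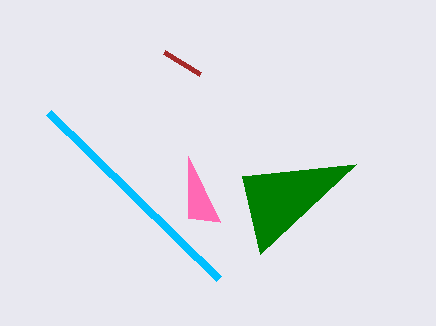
p_1 = 48, q_1 = 112, p_2 = 188, q_2 = 218, p_3 = 200, q_3 = 74, u_4 = 356, v_4 = 164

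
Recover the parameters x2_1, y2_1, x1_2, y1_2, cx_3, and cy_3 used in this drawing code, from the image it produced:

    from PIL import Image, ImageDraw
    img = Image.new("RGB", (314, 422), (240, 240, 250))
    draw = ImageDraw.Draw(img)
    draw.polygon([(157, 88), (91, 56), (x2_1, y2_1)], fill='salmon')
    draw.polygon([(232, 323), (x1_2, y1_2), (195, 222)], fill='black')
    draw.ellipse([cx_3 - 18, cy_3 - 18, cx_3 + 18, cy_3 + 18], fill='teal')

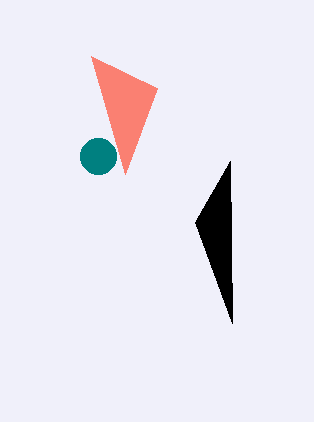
x2_1 = 125
y2_1 = 174
x1_2 = 230
y1_2 = 161
cx_3 = 98
cy_3 = 156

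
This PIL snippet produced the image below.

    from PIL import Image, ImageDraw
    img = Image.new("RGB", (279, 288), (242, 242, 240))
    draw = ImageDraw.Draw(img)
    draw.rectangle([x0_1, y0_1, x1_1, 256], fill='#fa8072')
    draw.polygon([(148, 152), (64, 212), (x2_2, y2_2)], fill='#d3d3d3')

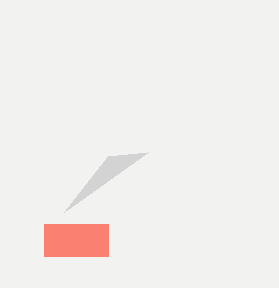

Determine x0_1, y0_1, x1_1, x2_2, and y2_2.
x0_1 = 44
y0_1 = 224
x1_1 = 108
x2_2 = 108
y2_2 = 156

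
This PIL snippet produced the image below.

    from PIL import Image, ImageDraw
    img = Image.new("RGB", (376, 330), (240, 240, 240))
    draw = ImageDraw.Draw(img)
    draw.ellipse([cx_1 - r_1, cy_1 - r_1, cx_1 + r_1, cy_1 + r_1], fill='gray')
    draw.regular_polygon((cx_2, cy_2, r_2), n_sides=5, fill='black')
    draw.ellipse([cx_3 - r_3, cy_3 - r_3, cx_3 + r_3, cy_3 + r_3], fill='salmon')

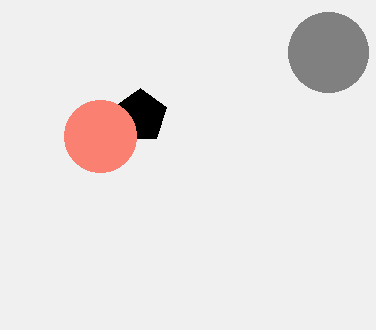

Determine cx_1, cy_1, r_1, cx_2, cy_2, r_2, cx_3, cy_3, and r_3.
cx_1 = 328
cy_1 = 52
r_1 = 40
cx_2 = 140
cy_2 = 116
r_2 = 28
cx_3 = 100
cy_3 = 136
r_3 = 36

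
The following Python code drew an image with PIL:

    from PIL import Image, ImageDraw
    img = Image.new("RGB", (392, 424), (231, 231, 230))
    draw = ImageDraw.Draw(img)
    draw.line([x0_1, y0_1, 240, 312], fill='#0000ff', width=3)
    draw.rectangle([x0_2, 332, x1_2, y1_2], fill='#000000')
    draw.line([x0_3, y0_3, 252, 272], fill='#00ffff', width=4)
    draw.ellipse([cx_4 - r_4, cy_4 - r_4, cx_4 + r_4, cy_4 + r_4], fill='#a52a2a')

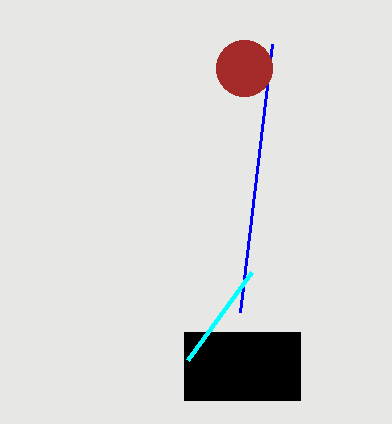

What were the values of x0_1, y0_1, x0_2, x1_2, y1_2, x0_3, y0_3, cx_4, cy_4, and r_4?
x0_1 = 272
y0_1 = 44
x0_2 = 184
x1_2 = 300
y1_2 = 400
x0_3 = 188
y0_3 = 360
cx_4 = 244
cy_4 = 68
r_4 = 28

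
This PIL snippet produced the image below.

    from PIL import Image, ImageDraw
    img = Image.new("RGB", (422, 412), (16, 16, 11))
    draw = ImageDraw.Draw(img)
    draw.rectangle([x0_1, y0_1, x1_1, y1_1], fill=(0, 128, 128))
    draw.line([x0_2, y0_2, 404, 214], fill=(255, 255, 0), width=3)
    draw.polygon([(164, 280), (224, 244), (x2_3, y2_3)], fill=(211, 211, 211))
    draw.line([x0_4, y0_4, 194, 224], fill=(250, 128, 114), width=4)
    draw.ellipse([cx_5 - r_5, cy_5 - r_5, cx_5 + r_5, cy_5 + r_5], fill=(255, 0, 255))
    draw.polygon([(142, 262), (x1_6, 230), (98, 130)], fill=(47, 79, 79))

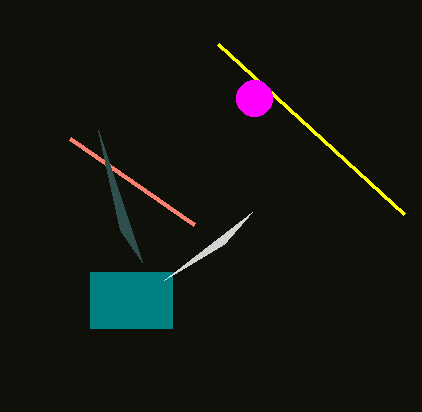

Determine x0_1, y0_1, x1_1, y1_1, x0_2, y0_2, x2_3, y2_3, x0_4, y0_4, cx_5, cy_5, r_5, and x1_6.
x0_1 = 90, y0_1 = 272, x1_1 = 172, y1_1 = 328, x0_2 = 218, y0_2 = 44, x2_3 = 252, y2_3 = 212, x0_4 = 70, y0_4 = 138, cx_5 = 254, cy_5 = 98, r_5 = 18, x1_6 = 120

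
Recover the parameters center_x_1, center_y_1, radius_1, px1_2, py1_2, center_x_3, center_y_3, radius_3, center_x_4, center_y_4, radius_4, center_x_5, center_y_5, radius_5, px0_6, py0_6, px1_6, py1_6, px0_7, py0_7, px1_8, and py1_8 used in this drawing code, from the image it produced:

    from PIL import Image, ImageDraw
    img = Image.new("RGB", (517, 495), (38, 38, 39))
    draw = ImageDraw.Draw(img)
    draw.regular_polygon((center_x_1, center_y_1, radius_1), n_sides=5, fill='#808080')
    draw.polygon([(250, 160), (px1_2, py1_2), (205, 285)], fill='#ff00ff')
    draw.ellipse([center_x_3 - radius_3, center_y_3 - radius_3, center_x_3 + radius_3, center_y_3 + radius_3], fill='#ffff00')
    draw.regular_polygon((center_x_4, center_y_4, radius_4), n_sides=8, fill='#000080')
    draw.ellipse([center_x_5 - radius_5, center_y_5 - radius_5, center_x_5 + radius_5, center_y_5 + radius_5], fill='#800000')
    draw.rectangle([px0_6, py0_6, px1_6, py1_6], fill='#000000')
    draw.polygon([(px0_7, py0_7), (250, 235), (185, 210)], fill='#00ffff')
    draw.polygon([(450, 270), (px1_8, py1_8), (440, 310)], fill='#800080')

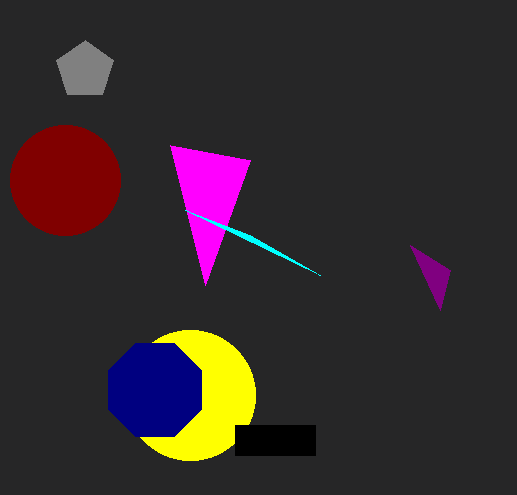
center_x_1 = 85, center_y_1 = 70, radius_1 = 30, px1_2 = 170, py1_2 = 145, center_x_3 = 190, center_y_3 = 395, radius_3 = 65, center_x_4 = 155, center_y_4 = 390, radius_4 = 50, center_x_5 = 65, center_y_5 = 180, radius_5 = 55, px0_6 = 235, py0_6 = 425, px1_6 = 315, py1_6 = 455, px0_7 = 320, py0_7 = 275, px1_8 = 410, py1_8 = 245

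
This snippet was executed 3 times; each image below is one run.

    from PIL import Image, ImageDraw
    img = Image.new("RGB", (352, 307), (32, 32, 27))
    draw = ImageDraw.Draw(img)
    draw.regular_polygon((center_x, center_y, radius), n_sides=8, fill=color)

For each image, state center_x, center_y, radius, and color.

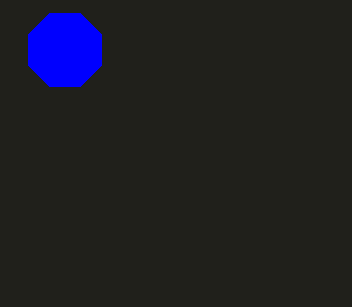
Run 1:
center_x = 65
center_y = 50
radius = 40
color = 'blue'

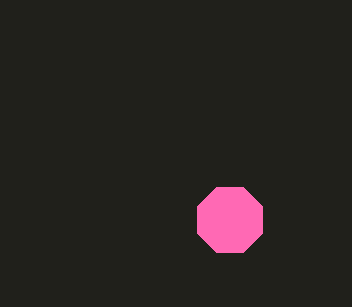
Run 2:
center_x = 230; center_y = 220; radius = 35; color = 'hotpink'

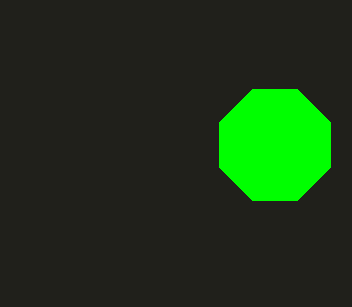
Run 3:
center_x = 275; center_y = 145; radius = 60; color = 'lime'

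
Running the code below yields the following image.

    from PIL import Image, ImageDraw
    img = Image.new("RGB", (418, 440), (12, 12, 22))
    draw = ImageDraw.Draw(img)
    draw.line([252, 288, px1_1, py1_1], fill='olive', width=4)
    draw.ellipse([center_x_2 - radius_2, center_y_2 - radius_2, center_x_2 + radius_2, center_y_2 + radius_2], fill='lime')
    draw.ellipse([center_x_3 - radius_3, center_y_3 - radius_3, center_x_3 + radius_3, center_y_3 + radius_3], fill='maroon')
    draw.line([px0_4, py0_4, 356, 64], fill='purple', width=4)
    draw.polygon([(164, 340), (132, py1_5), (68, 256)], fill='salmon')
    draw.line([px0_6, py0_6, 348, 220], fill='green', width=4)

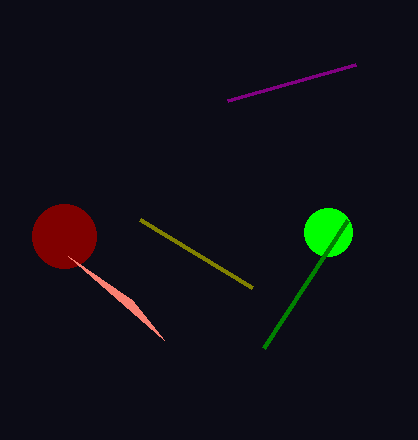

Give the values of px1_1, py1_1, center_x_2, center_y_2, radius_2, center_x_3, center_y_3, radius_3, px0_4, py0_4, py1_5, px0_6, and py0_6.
px1_1 = 140; py1_1 = 220; center_x_2 = 328; center_y_2 = 232; radius_2 = 24; center_x_3 = 64; center_y_3 = 236; radius_3 = 32; px0_4 = 228; py0_4 = 100; py1_5 = 300; px0_6 = 264; py0_6 = 348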